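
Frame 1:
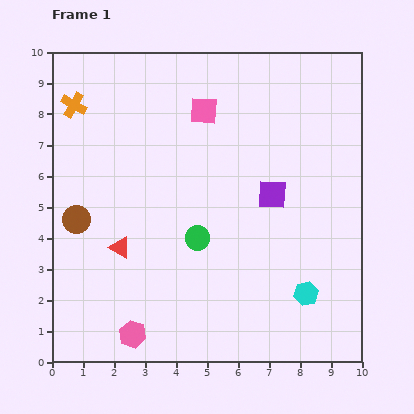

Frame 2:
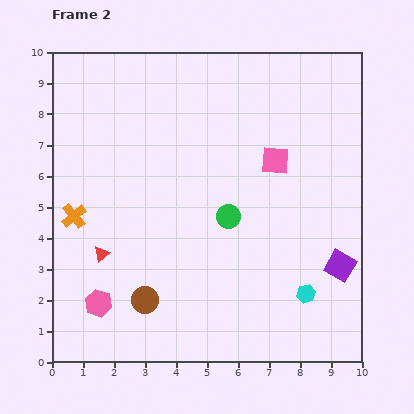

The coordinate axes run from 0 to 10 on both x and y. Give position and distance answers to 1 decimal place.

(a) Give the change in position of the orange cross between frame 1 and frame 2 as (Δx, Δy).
(0.0, -3.6)

The orange cross was at (0.7, 8.3) in frame 1 and (0.7, 4.7) in frame 2.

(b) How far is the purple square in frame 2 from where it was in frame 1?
3.2

The purple square moved from (7.1, 5.4) to (9.3, 3.1), a distance of √(2.2² + 2.3²) ≈ 3.2.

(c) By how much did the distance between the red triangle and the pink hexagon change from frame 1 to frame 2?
-1.2

Distance in frame 1: 2.8. Distance in frame 2: 1.6.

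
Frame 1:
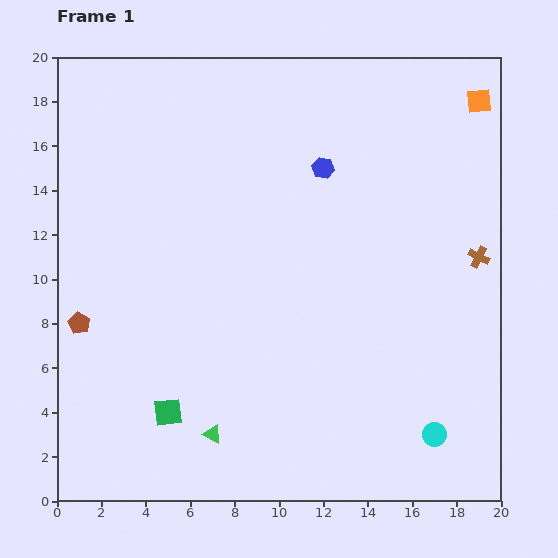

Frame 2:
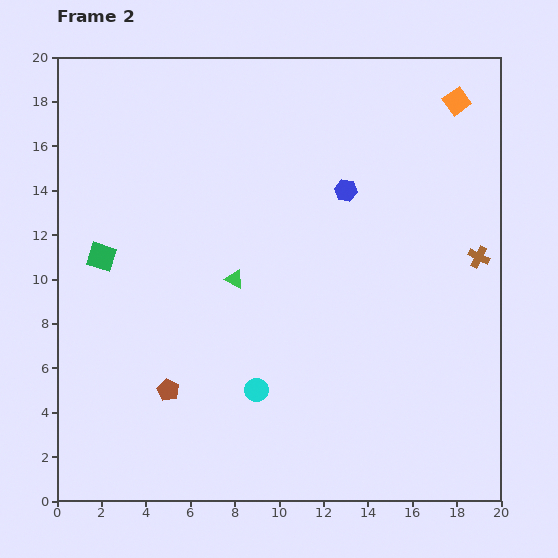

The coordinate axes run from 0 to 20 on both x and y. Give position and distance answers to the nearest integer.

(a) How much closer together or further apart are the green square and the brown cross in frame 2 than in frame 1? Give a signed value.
+1

Distance in frame 1: 16. Distance in frame 2: 17.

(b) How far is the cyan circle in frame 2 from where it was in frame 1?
8

The cyan circle moved from (17, 3) to (9, 5), a distance of √(8² + 2²) ≈ 8.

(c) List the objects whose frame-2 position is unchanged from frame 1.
the brown cross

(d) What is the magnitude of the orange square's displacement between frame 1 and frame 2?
1

The orange square moved from (19, 18) to (18, 18), a distance of √(1² + 0²) ≈ 1.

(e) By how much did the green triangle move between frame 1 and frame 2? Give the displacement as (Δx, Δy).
(1, 7)

The green triangle was at (7, 3) in frame 1 and (8, 10) in frame 2.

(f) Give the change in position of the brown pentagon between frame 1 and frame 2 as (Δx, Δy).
(4, -3)

The brown pentagon was at (1, 8) in frame 1 and (5, 5) in frame 2.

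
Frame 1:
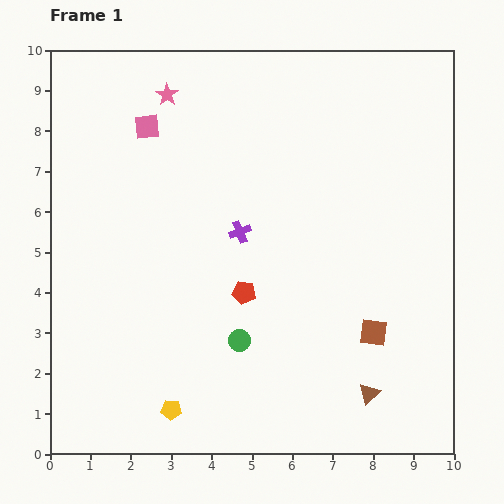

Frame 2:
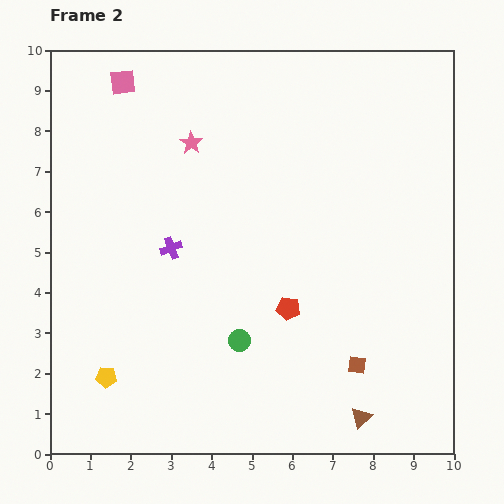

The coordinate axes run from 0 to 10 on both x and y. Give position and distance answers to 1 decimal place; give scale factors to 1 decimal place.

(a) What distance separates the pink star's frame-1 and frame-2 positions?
1.3

The pink star moved from (2.9, 8.9) to (3.5, 7.7), a distance of √(0.6² + 1.2²) ≈ 1.3.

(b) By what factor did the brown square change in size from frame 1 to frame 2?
0.7×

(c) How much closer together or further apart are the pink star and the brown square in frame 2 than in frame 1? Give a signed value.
-0.9

Distance in frame 1: 7.8. Distance in frame 2: 6.9.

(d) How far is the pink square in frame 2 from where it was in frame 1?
1.3

The pink square moved from (2.4, 8.1) to (1.8, 9.2), a distance of √(0.6² + 1.1²) ≈ 1.3.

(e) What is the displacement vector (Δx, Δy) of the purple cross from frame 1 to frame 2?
(-1.7, -0.4)

The purple cross was at (4.7, 5.5) in frame 1 and (3.0, 5.1) in frame 2.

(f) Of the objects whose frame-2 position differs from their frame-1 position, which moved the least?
the brown triangle

(moved 0.6)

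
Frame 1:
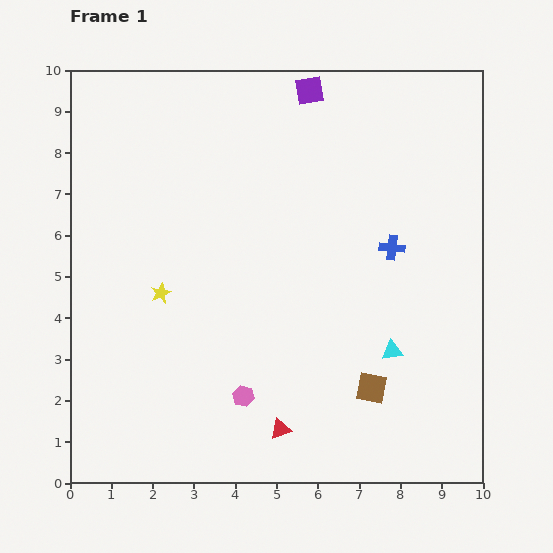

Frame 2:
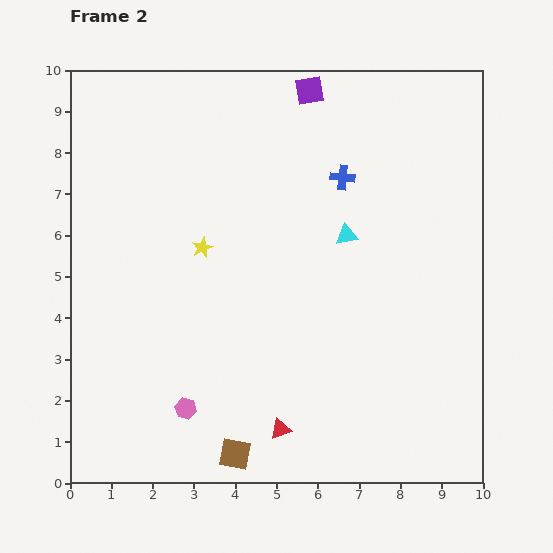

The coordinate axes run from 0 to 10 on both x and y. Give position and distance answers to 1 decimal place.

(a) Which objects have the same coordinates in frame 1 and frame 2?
the red triangle, the purple square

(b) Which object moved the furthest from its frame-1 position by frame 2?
the brown square

(moved 3.7; next 3.0)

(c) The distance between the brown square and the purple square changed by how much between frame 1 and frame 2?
+1.6

Distance in frame 1: 7.4. Distance in frame 2: 9.0.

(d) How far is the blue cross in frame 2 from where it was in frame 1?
2.1

The blue cross moved from (7.8, 5.7) to (6.6, 7.4), a distance of √(1.2² + 1.7²) ≈ 2.1.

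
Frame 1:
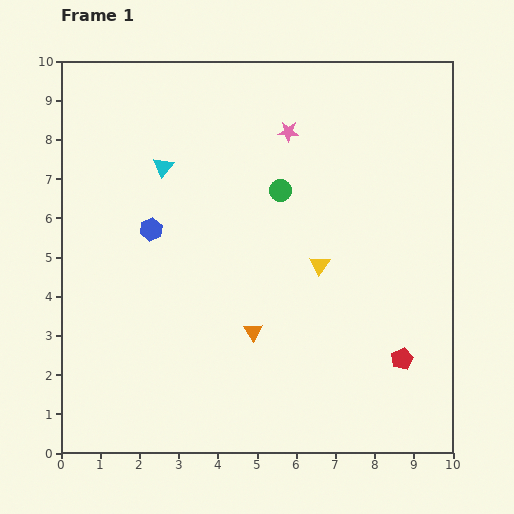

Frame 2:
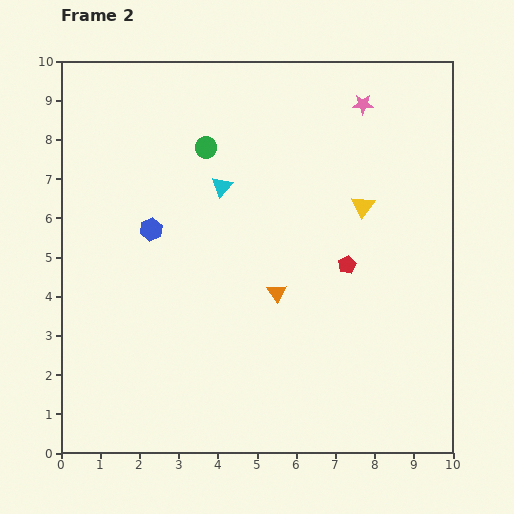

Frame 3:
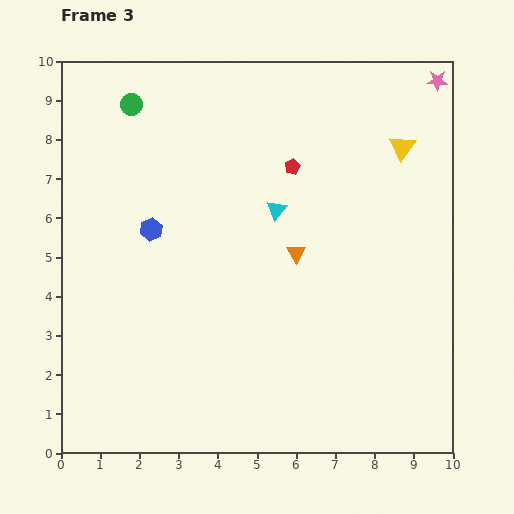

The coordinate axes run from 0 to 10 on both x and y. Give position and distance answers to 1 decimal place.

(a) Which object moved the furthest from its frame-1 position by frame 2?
the red pentagon

(moved 2.8; next 2.2)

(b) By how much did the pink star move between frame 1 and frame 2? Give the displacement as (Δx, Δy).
(1.9, 0.7)

The pink star was at (5.8, 8.2) in frame 1 and (7.7, 8.9) in frame 2.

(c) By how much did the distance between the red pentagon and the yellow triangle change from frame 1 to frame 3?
-0.4

Distance in frame 1: 3.2. Distance in frame 3: 2.8.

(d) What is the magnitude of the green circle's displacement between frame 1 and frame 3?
4.4

The green circle moved from (5.6, 6.7) to (1.8, 8.9), a distance of √(3.8² + 2.2²) ≈ 4.4.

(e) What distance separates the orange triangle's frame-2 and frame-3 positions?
1.1

The orange triangle moved from (5.5, 4.1) to (6.0, 5.1), a distance of √(0.5² + 1.0²) ≈ 1.1.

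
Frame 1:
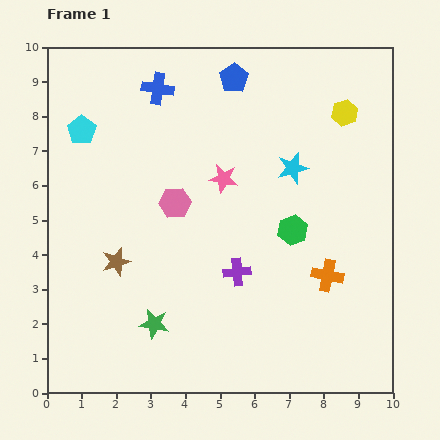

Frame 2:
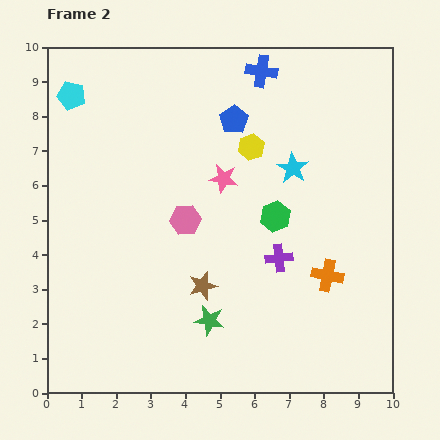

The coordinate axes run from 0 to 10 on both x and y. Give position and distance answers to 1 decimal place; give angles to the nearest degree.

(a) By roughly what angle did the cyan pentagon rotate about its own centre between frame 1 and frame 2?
23° counter-clockwise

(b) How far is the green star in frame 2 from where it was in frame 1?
1.6

The green star moved from (3.1, 2.0) to (4.7, 2.1), a distance of √(1.6² + 0.1²) ≈ 1.6.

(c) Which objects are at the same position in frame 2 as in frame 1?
the pink star, the orange cross, the cyan star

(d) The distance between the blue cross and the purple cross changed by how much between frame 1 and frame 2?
-0.4

Distance in frame 1: 5.8. Distance in frame 2: 5.4.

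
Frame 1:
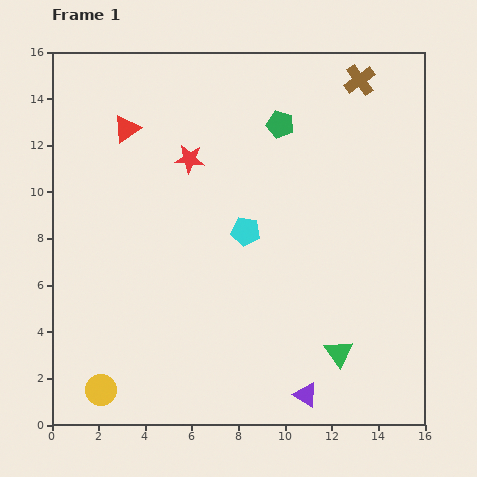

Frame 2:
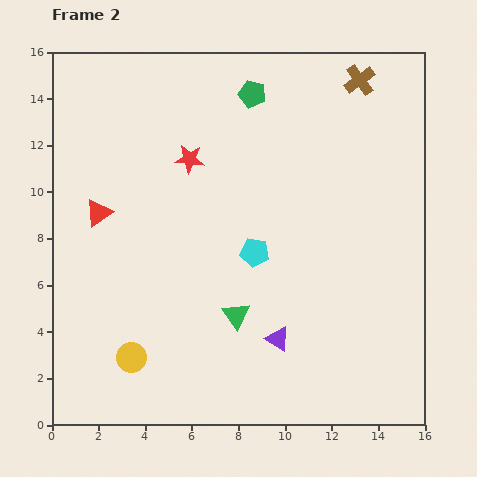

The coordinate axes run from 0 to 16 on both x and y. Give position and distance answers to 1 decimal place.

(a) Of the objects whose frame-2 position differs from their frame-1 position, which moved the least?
the cyan pentagon

(moved 1.0)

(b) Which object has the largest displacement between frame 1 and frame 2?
the green triangle

(moved 4.7; next 3.8)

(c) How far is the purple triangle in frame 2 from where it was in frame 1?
2.7

The purple triangle moved from (10.9, 1.3) to (9.7, 3.7), a distance of √(1.2² + 2.4²) ≈ 2.7.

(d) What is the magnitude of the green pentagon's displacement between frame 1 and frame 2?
1.8

The green pentagon moved from (9.8, 12.9) to (8.6, 14.2), a distance of √(1.2² + 1.3²) ≈ 1.8.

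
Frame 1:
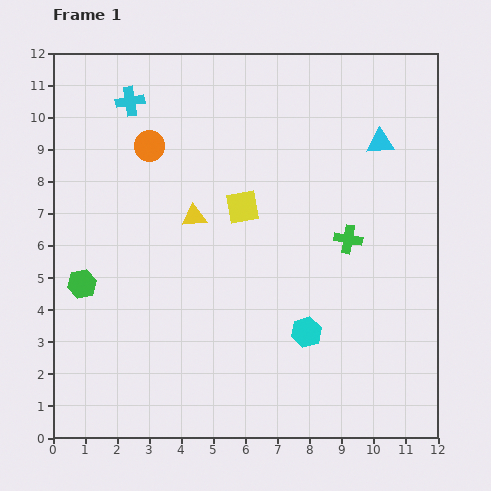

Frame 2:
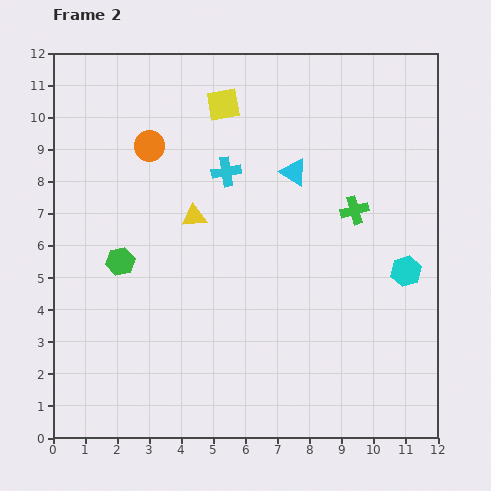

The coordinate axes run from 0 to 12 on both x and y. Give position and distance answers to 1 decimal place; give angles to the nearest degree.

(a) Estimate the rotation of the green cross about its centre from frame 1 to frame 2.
25° counter-clockwise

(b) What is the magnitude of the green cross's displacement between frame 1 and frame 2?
0.9

The green cross moved from (9.2, 6.2) to (9.4, 7.1), a distance of √(0.2² + 0.9²) ≈ 0.9.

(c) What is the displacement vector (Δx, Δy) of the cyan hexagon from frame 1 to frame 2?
(3.1, 1.9)

The cyan hexagon was at (7.9, 3.3) in frame 1 and (11.0, 5.2) in frame 2.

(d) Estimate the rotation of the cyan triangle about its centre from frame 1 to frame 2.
36° clockwise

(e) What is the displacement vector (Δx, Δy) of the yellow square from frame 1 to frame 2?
(-0.6, 3.2)

The yellow square was at (5.9, 7.2) in frame 1 and (5.3, 10.4) in frame 2.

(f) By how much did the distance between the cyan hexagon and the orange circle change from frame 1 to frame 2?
+1.3

Distance in frame 1: 7.6. Distance in frame 2: 8.9.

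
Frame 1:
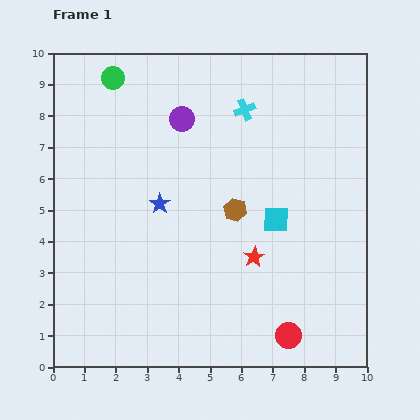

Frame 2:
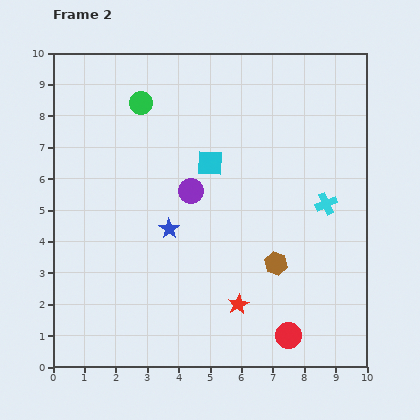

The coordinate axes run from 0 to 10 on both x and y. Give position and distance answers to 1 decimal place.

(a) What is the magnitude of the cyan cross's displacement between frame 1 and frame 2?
4.0

The cyan cross moved from (6.1, 8.2) to (8.7, 5.2), a distance of √(2.6² + 3.0²) ≈ 4.0.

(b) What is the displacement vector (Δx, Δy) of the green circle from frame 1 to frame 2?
(0.9, -0.8)

The green circle was at (1.9, 9.2) in frame 1 and (2.8, 8.4) in frame 2.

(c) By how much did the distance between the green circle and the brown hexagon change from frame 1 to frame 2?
+1.0

Distance in frame 1: 5.7. Distance in frame 2: 6.7.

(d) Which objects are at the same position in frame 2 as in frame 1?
the red circle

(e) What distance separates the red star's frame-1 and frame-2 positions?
1.6

The red star moved from (6.4, 3.5) to (5.9, 2.0), a distance of √(0.5² + 1.5²) ≈ 1.6.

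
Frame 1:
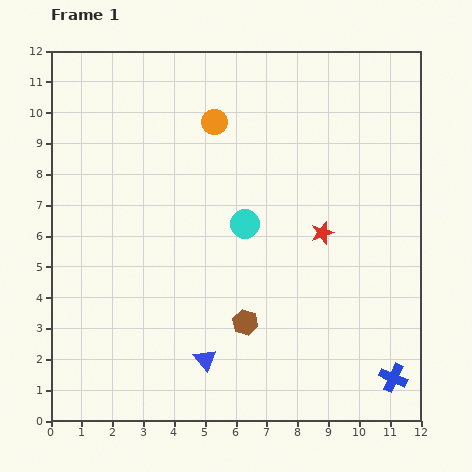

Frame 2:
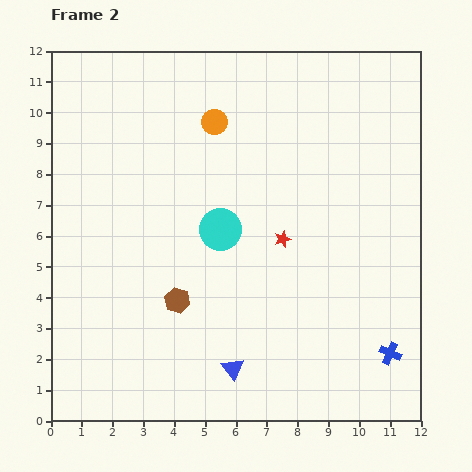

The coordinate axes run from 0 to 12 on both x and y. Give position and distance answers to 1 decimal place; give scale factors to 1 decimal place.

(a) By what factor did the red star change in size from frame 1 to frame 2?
0.7×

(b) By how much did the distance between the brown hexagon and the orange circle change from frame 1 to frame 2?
-0.7

Distance in frame 1: 6.6. Distance in frame 2: 5.9.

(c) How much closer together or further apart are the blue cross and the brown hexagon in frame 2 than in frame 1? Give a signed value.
+2.0

Distance in frame 1: 5.1. Distance in frame 2: 7.1.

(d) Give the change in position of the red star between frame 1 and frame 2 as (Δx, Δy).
(-1.3, -0.2)

The red star was at (8.8, 6.1) in frame 1 and (7.5, 5.9) in frame 2.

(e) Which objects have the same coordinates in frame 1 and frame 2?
the orange circle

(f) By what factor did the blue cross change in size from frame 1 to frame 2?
0.8×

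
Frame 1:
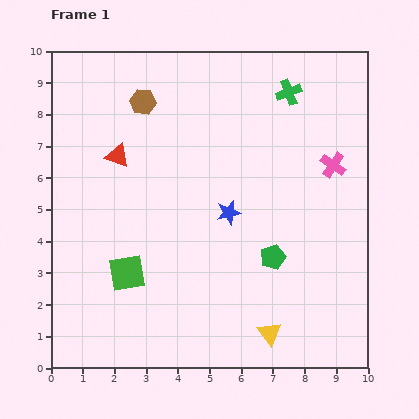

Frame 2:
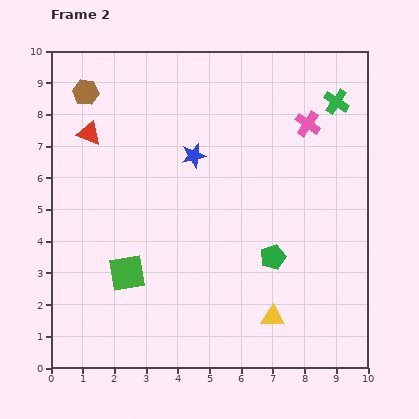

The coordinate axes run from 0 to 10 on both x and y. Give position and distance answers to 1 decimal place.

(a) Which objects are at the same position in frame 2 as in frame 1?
the green pentagon, the green square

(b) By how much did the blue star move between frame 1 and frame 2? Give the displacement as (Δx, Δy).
(-1.1, 1.8)

The blue star was at (5.6, 4.9) in frame 1 and (4.5, 6.7) in frame 2.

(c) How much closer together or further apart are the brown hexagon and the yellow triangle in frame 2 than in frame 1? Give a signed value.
+0.9

Distance in frame 1: 8.3. Distance in frame 2: 9.2.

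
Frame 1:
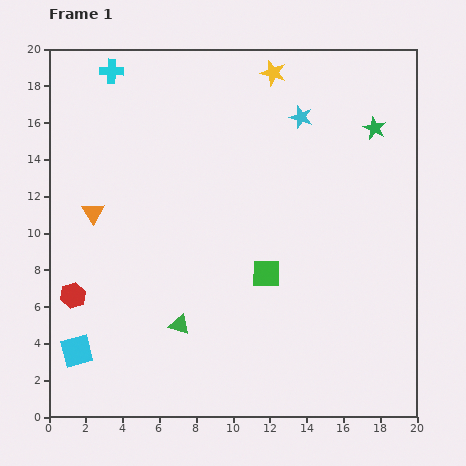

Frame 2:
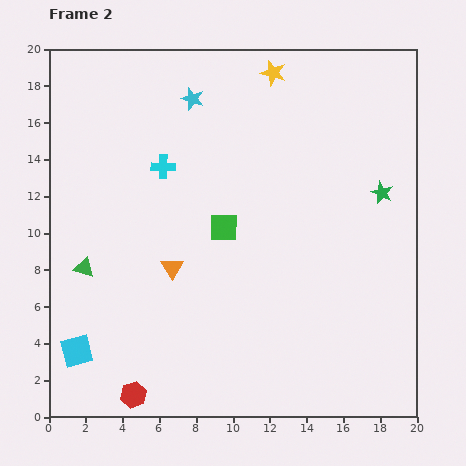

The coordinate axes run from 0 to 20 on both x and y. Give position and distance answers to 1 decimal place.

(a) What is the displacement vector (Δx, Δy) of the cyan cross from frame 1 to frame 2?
(2.8, -5.2)

The cyan cross was at (3.4, 18.8) in frame 1 and (6.2, 13.6) in frame 2.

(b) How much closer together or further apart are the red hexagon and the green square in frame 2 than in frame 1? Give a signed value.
-0.3

Distance in frame 1: 10.6. Distance in frame 2: 10.3.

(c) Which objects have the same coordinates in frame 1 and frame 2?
the yellow star, the cyan square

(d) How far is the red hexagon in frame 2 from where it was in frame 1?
6.3

The red hexagon moved from (1.3, 6.6) to (4.6, 1.2), a distance of √(3.3² + 5.4²) ≈ 6.3.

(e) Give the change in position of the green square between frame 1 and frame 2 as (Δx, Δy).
(-2.3, 2.5)

The green square was at (11.8, 7.8) in frame 1 and (9.5, 10.3) in frame 2.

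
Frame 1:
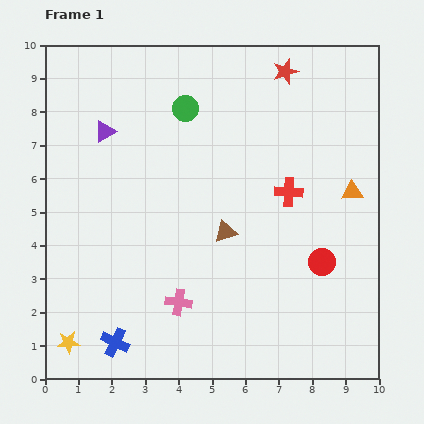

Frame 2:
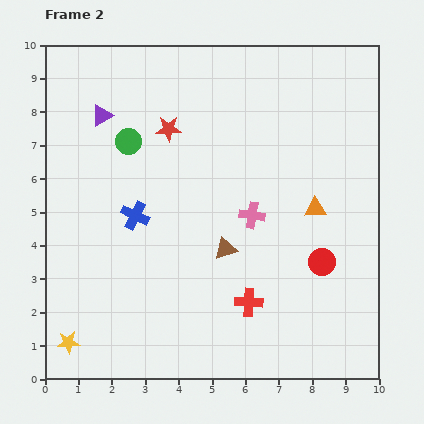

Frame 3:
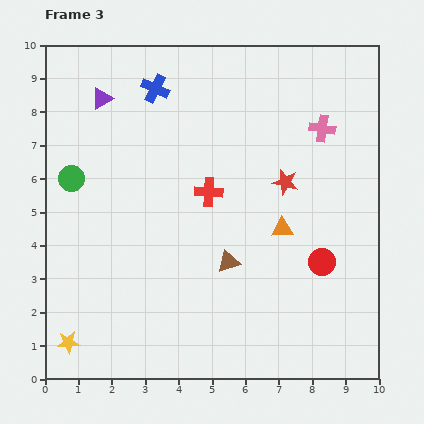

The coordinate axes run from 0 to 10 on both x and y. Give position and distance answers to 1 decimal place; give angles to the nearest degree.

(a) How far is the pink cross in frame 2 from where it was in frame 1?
3.4

The pink cross moved from (4.0, 2.3) to (6.2, 4.9), a distance of √(2.2² + 2.6²) ≈ 3.4.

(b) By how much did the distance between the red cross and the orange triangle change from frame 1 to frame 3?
+0.6

Distance in frame 1: 1.9. Distance in frame 3: 2.5.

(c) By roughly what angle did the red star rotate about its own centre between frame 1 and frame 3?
30° clockwise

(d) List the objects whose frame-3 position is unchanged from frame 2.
the red circle, the yellow star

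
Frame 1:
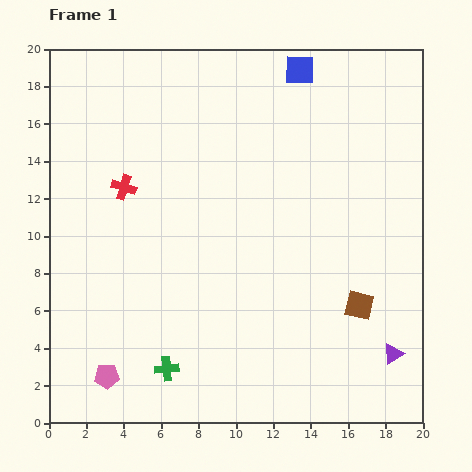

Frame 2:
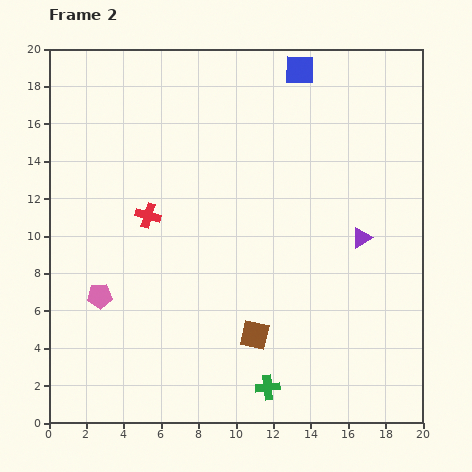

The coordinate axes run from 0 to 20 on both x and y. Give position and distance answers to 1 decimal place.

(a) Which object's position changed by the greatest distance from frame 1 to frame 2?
the purple triangle

(moved 6.4; next 5.8)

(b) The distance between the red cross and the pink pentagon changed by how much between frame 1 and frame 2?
-5.1

Distance in frame 1: 10.1. Distance in frame 2: 5.0.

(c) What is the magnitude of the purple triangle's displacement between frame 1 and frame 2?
6.4

The purple triangle moved from (18.4, 3.7) to (16.7, 9.9), a distance of √(1.7² + 6.2²) ≈ 6.4.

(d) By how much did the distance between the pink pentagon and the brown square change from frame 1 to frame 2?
-5.4

Distance in frame 1: 14.0. Distance in frame 2: 8.6.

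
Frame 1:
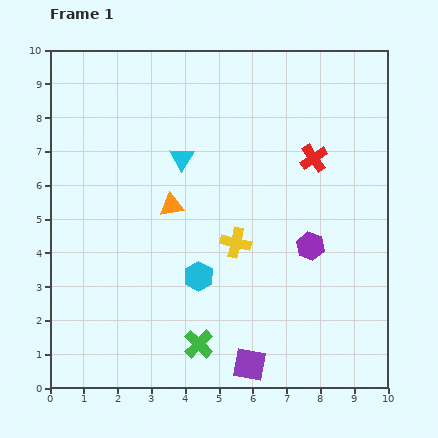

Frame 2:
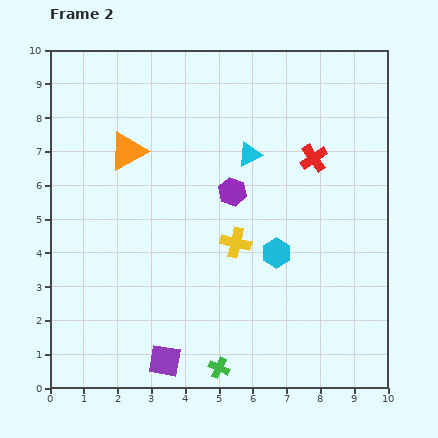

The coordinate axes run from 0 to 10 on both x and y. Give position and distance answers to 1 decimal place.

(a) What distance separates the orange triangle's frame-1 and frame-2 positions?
2.1

The orange triangle moved from (3.6, 5.4) to (2.3, 7.0), a distance of √(1.3² + 1.6²) ≈ 2.1.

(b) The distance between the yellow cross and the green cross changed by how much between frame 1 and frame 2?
+0.5

Distance in frame 1: 3.2. Distance in frame 2: 3.7.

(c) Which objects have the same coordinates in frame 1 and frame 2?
the yellow cross, the red cross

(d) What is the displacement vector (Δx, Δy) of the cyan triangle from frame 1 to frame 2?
(2.0, 0.1)

The cyan triangle was at (3.9, 6.8) in frame 1 and (5.9, 6.9) in frame 2.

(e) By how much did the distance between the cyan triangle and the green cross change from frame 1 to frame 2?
+0.9

Distance in frame 1: 5.5. Distance in frame 2: 6.4.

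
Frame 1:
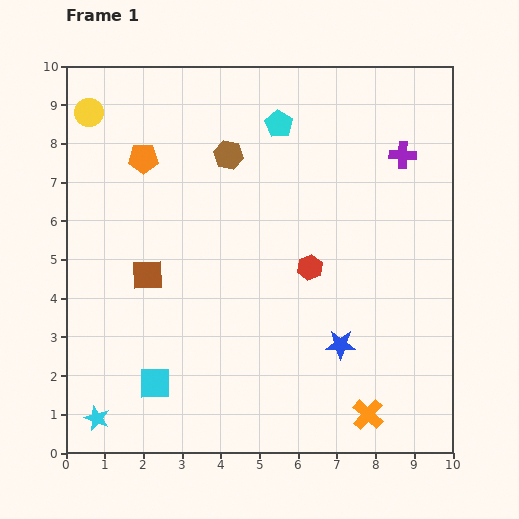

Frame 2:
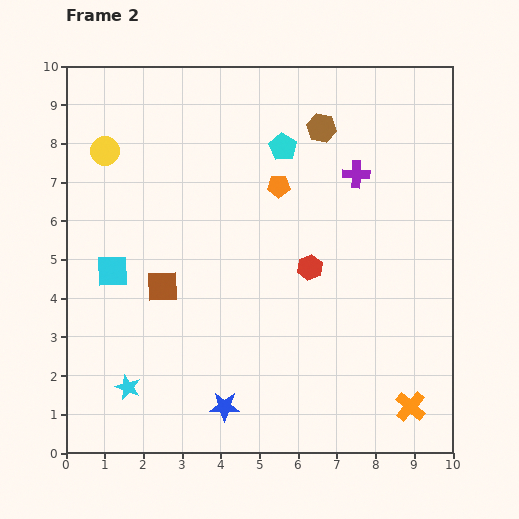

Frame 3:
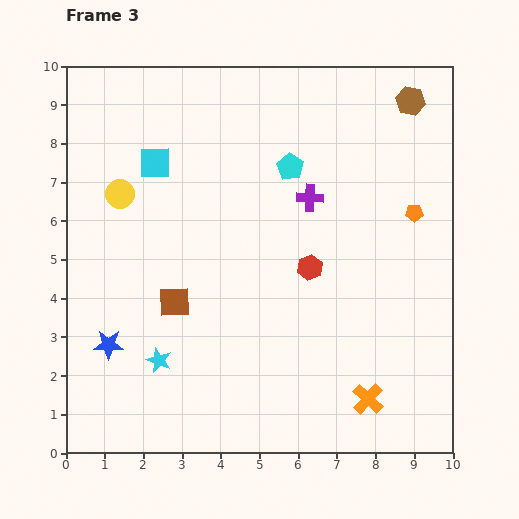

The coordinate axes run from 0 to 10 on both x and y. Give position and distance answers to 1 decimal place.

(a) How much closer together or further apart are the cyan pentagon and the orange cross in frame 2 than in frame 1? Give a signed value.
-0.3

Distance in frame 1: 7.8. Distance in frame 2: 7.5.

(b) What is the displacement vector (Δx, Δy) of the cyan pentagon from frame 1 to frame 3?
(0.3, -1.1)

The cyan pentagon was at (5.5, 8.5) in frame 1 and (5.8, 7.4) in frame 3.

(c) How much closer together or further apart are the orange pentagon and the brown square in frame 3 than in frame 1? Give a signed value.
+3.6

Distance in frame 1: 3.0. Distance in frame 3: 6.6.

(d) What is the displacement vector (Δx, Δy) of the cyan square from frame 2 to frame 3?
(1.1, 2.8)

The cyan square was at (1.2, 4.7) in frame 2 and (2.3, 7.5) in frame 3.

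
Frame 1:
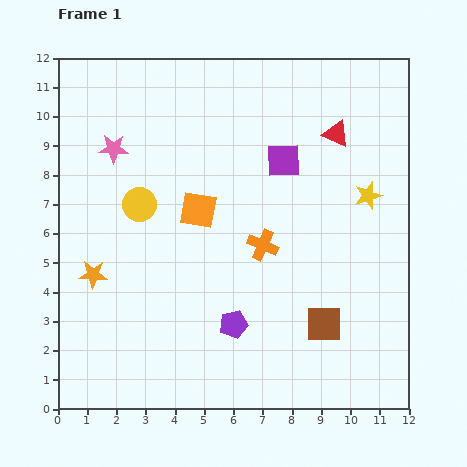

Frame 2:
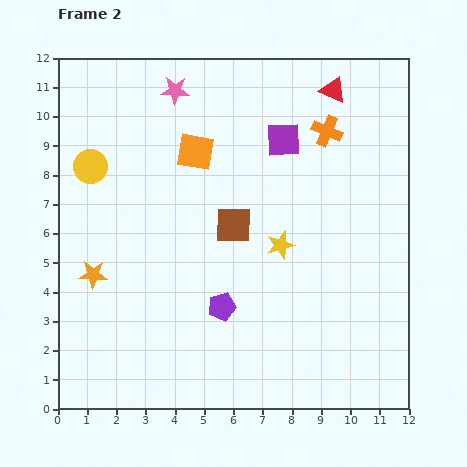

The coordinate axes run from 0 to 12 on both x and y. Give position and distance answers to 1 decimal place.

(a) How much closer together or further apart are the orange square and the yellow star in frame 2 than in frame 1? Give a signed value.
-1.5

Distance in frame 1: 5.8. Distance in frame 2: 4.3.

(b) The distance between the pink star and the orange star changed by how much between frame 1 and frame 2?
+2.5

Distance in frame 1: 4.4. Distance in frame 2: 6.9.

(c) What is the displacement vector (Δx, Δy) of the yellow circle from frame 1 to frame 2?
(-1.7, 1.3)

The yellow circle was at (2.8, 7.0) in frame 1 and (1.1, 8.3) in frame 2.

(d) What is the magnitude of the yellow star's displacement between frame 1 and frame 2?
3.4

The yellow star moved from (10.6, 7.3) to (7.6, 5.6), a distance of √(3.0² + 1.7²) ≈ 3.4.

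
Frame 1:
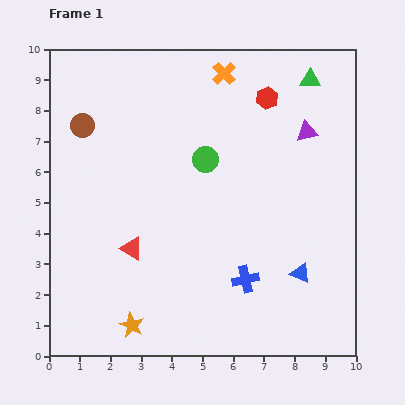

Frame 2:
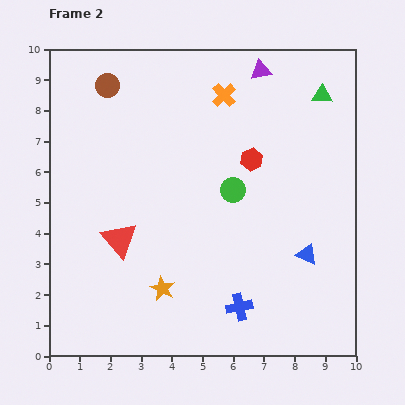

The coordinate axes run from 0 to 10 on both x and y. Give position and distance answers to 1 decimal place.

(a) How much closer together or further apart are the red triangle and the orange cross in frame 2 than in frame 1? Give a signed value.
-0.6

Distance in frame 1: 6.4. Distance in frame 2: 5.8.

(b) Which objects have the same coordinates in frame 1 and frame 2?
none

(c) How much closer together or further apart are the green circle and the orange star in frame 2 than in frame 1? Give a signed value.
-2.0

Distance in frame 1: 5.9. Distance in frame 2: 3.9.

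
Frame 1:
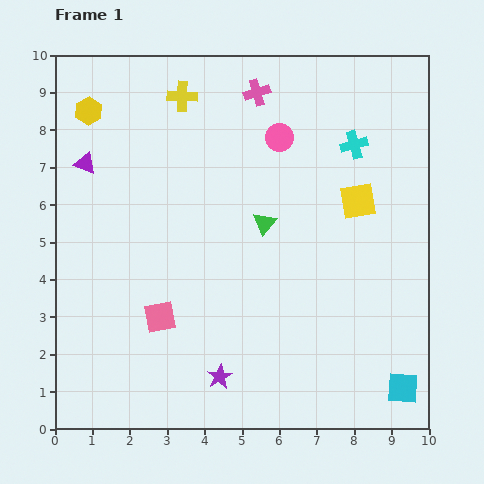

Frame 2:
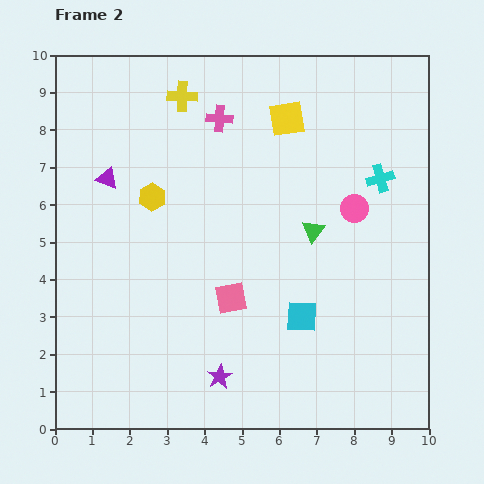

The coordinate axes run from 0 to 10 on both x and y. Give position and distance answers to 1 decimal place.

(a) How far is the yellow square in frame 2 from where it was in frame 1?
2.9

The yellow square moved from (8.1, 6.1) to (6.2, 8.3), a distance of √(1.9² + 2.2²) ≈ 2.9.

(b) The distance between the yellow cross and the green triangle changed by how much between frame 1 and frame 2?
+1.0

Distance in frame 1: 4.0. Distance in frame 2: 5.0.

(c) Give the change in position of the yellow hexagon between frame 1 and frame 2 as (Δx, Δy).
(1.7, -2.3)

The yellow hexagon was at (0.9, 8.5) in frame 1 and (2.6, 6.2) in frame 2.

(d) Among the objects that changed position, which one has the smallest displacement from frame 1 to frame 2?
the purple triangle

(moved 0.7)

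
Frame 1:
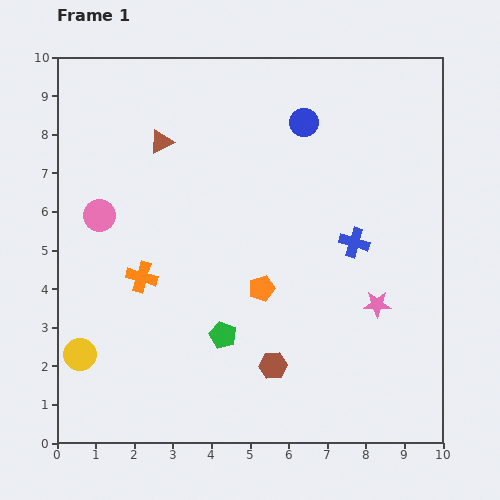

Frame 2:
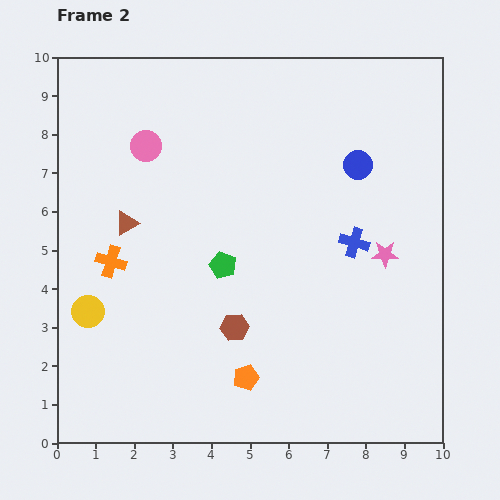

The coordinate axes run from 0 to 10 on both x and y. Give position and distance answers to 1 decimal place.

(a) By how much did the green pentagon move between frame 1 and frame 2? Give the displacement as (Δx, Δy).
(0.0, 1.8)

The green pentagon was at (4.3, 2.8) in frame 1 and (4.3, 4.6) in frame 2.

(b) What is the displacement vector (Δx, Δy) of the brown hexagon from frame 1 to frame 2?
(-1.0, 1.0)

The brown hexagon was at (5.6, 2.0) in frame 1 and (4.6, 3.0) in frame 2.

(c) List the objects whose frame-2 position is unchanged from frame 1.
the blue cross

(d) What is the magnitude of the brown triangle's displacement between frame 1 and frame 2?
2.3

The brown triangle moved from (2.7, 7.8) to (1.8, 5.7), a distance of √(0.9² + 2.1²) ≈ 2.3.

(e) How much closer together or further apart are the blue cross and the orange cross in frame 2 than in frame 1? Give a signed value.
+0.7

Distance in frame 1: 5.6. Distance in frame 2: 6.3.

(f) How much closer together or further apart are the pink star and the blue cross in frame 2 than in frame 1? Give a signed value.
-0.8

Distance in frame 1: 1.7. Distance in frame 2: 0.9.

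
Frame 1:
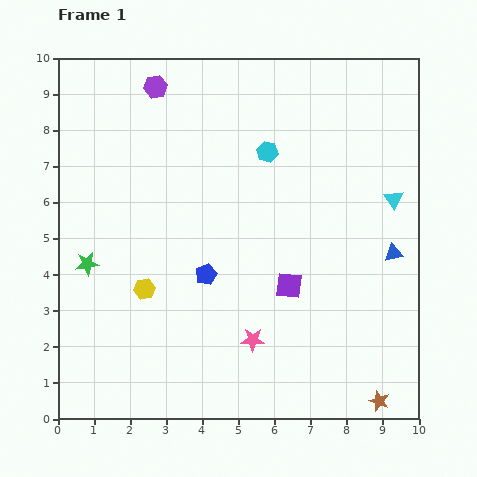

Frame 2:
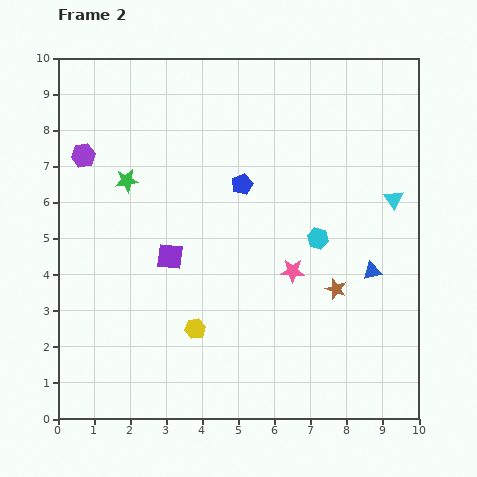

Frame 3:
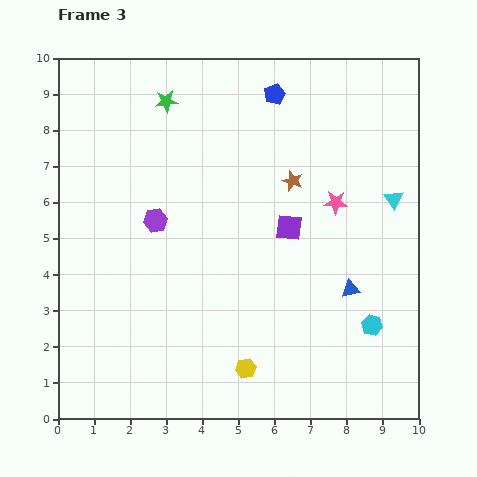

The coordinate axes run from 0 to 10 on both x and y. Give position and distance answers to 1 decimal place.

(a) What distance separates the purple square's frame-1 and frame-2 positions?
3.4

The purple square moved from (6.4, 3.7) to (3.1, 4.5), a distance of √(3.3² + 0.8²) ≈ 3.4.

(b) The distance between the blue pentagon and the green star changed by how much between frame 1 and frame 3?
-0.3

Distance in frame 1: 3.3. Distance in frame 3: 3.0.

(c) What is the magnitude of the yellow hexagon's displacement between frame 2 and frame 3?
1.8

The yellow hexagon moved from (3.8, 2.5) to (5.2, 1.4), a distance of √(1.4² + 1.1²) ≈ 1.8.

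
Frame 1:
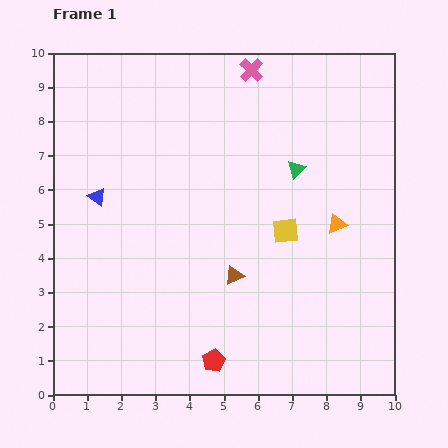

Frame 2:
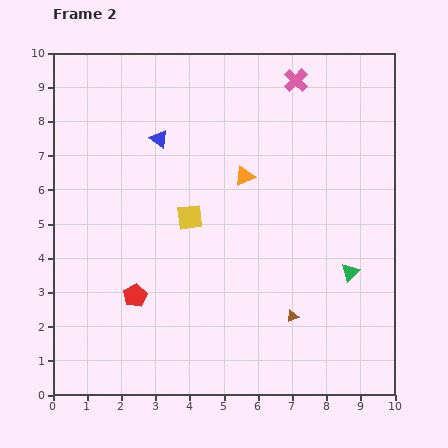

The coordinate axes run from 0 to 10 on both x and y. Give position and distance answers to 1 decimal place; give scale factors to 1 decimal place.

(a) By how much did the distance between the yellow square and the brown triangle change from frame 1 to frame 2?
+2.2

Distance in frame 1: 2.0. Distance in frame 2: 4.2.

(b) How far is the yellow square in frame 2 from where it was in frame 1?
2.8

The yellow square moved from (6.8, 4.8) to (4.0, 5.2), a distance of √(2.8² + 0.4²) ≈ 2.8.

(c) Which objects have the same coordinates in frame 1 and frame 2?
none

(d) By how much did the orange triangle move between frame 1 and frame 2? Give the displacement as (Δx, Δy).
(-2.7, 1.4)

The orange triangle was at (8.3, 5.0) in frame 1 and (5.6, 6.4) in frame 2.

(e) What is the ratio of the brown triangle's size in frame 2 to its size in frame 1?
0.6×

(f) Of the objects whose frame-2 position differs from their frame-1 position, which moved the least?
the pink cross

(moved 1.3)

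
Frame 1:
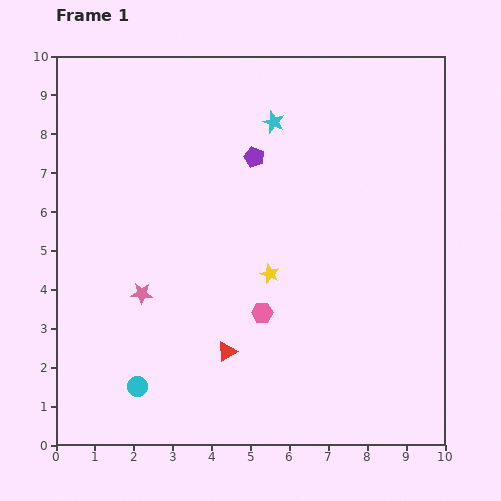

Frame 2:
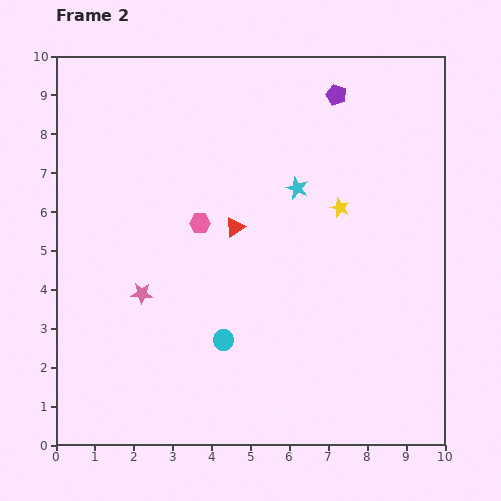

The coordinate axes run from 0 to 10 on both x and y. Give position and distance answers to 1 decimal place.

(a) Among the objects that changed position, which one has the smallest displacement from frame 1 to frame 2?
the cyan star

(moved 1.8)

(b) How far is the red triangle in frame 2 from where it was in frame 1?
3.2

The red triangle moved from (4.4, 2.4) to (4.6, 5.6), a distance of √(0.2² + 3.2²) ≈ 3.2.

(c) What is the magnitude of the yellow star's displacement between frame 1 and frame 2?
2.5

The yellow star moved from (5.5, 4.4) to (7.3, 6.1), a distance of √(1.8² + 1.7²) ≈ 2.5.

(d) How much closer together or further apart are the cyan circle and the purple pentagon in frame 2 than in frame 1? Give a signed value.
+0.3

Distance in frame 1: 6.6. Distance in frame 2: 6.9.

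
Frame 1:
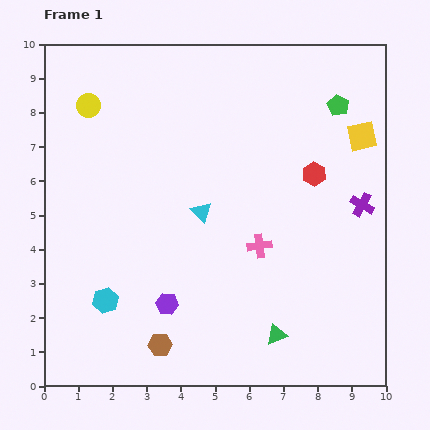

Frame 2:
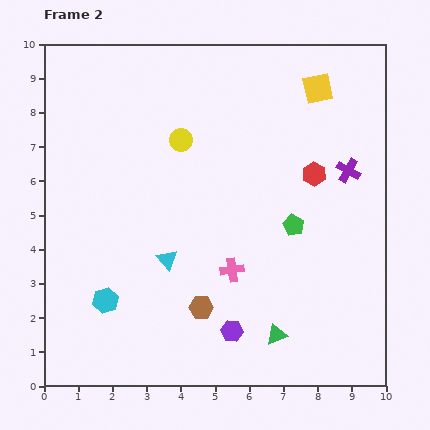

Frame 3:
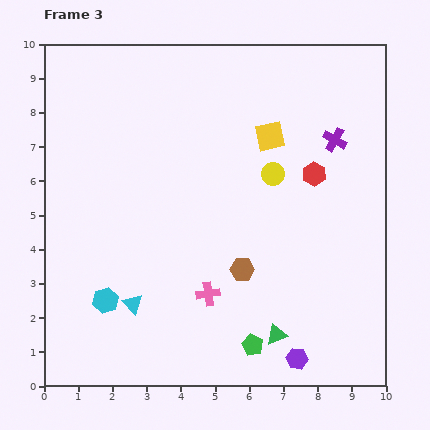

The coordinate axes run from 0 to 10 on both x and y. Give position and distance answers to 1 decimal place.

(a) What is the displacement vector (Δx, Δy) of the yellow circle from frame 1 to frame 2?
(2.7, -1.0)

The yellow circle was at (1.3, 8.2) in frame 1 and (4.0, 7.2) in frame 2.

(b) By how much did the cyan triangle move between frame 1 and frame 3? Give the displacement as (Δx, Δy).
(-2.0, -2.7)

The cyan triangle was at (4.6, 5.1) in frame 1 and (2.6, 2.4) in frame 3.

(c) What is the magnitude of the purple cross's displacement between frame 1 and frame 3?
2.1

The purple cross moved from (9.3, 5.3) to (8.5, 7.2), a distance of √(0.8² + 1.9²) ≈ 2.1.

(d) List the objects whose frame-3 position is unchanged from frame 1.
the green triangle, the cyan hexagon, the red hexagon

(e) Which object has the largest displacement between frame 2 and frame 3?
the green pentagon

(moved 3.7; next 2.9)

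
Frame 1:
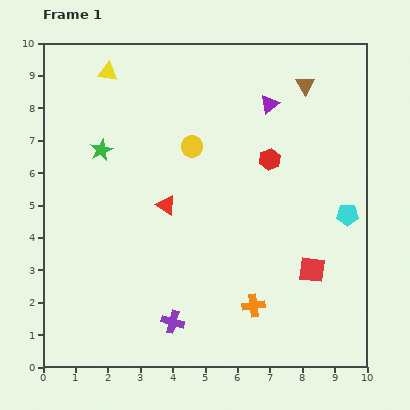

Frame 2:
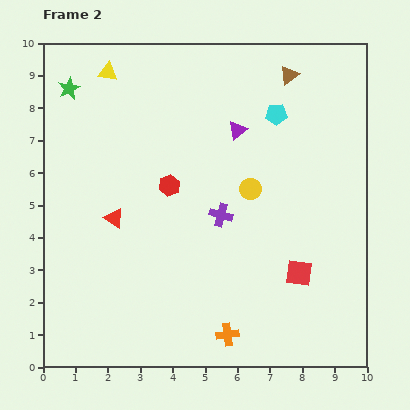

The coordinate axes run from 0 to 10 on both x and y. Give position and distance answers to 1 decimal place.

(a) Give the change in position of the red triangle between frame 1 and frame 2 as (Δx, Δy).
(-1.6, -0.4)

The red triangle was at (3.8, 5.0) in frame 1 and (2.2, 4.6) in frame 2.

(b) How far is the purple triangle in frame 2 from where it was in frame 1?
1.3

The purple triangle moved from (7.0, 8.1) to (6.0, 7.3), a distance of √(1.0² + 0.8²) ≈ 1.3.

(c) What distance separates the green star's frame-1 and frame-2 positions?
2.1

The green star moved from (1.8, 6.7) to (0.8, 8.6), a distance of √(1.0² + 1.9²) ≈ 2.1.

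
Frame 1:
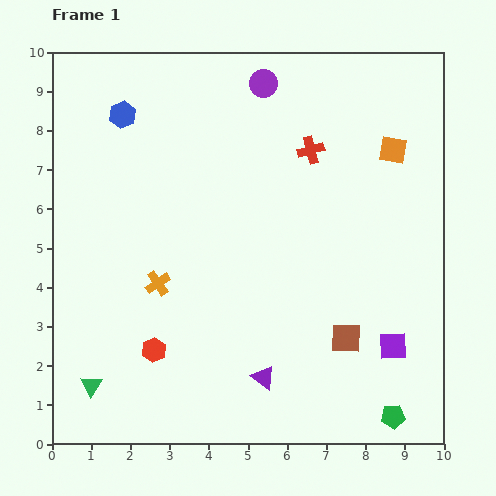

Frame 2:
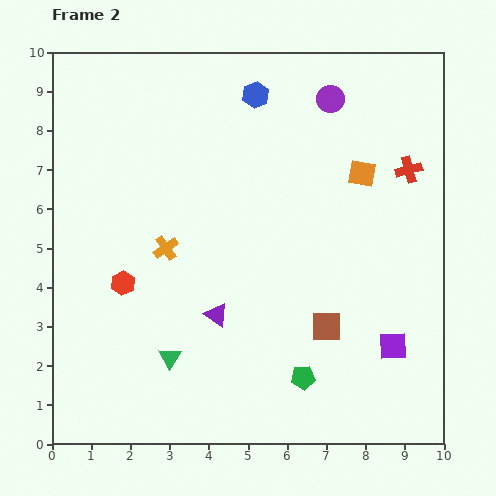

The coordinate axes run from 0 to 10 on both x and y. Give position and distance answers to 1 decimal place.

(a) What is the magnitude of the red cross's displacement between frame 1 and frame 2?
2.5

The red cross moved from (6.6, 7.5) to (9.1, 7.0), a distance of √(2.5² + 0.5²) ≈ 2.5.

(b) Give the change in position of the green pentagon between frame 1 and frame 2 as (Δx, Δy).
(-2.3, 1.0)

The green pentagon was at (8.7, 0.7) in frame 1 and (6.4, 1.7) in frame 2.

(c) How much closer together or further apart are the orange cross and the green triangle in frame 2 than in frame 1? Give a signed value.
-0.3

Distance in frame 1: 3.1. Distance in frame 2: 2.8.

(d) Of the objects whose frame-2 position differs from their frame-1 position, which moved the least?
the brown square

(moved 0.6)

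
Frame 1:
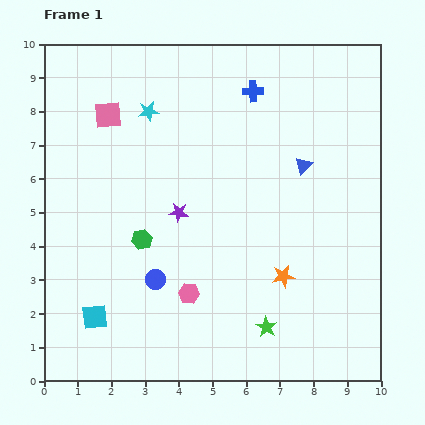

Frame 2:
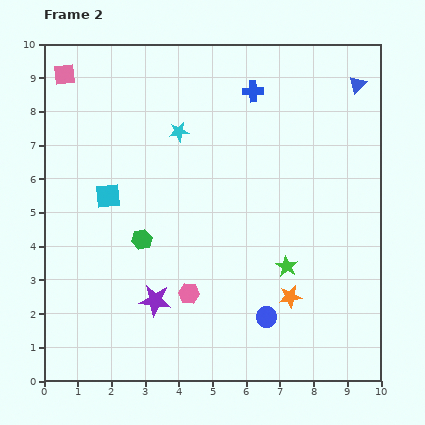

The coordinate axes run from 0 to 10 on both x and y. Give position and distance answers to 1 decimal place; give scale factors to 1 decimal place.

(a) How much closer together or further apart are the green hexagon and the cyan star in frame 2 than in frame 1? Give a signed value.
-0.4

Distance in frame 1: 3.8. Distance in frame 2: 3.4.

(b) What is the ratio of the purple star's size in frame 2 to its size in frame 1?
1.7×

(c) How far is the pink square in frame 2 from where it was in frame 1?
1.8

The pink square moved from (1.9, 7.9) to (0.6, 9.1), a distance of √(1.3² + 1.2²) ≈ 1.8.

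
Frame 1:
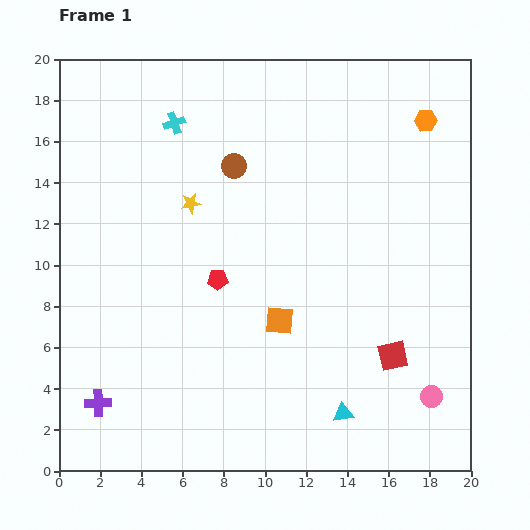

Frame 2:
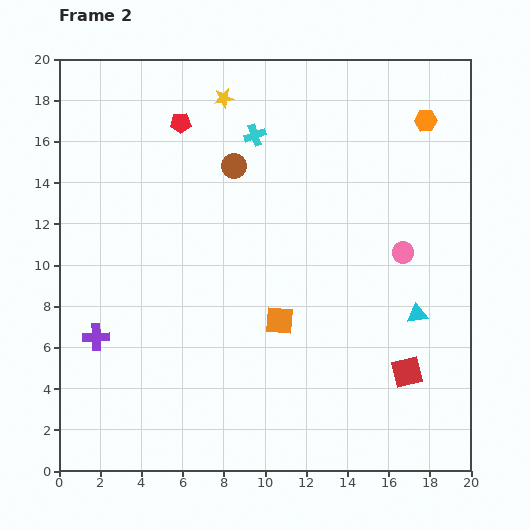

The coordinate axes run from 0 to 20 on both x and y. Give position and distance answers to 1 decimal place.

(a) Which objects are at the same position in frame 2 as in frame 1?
the brown circle, the orange hexagon, the orange square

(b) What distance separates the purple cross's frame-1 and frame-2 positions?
3.2

The purple cross moved from (1.9, 3.3) to (1.8, 6.5), a distance of √(0.1² + 3.2²) ≈ 3.2.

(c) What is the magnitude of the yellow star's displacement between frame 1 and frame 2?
5.3

The yellow star moved from (6.4, 13.0) to (8.0, 18.1), a distance of √(1.6² + 5.1²) ≈ 5.3.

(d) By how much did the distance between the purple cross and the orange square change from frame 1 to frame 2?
-0.8

Distance in frame 1: 9.7. Distance in frame 2: 8.9.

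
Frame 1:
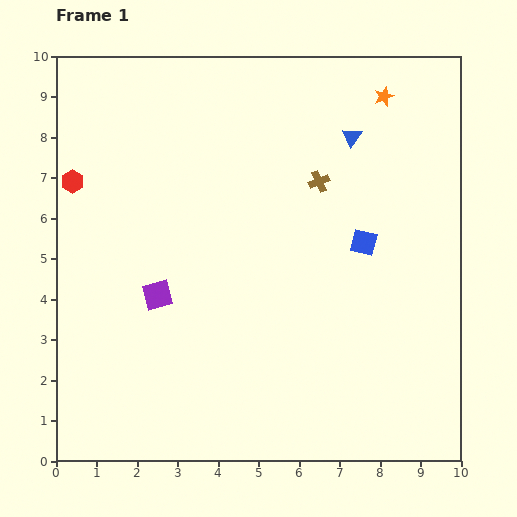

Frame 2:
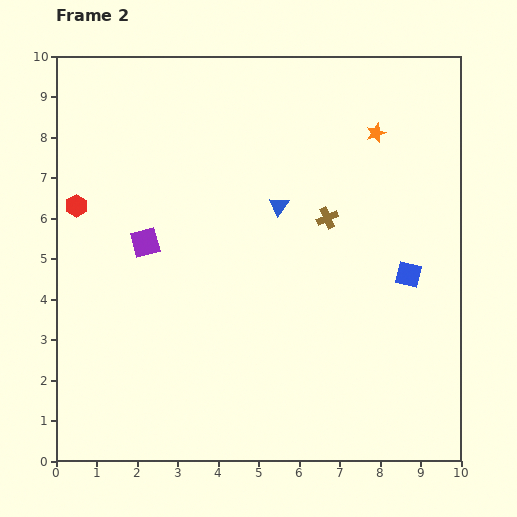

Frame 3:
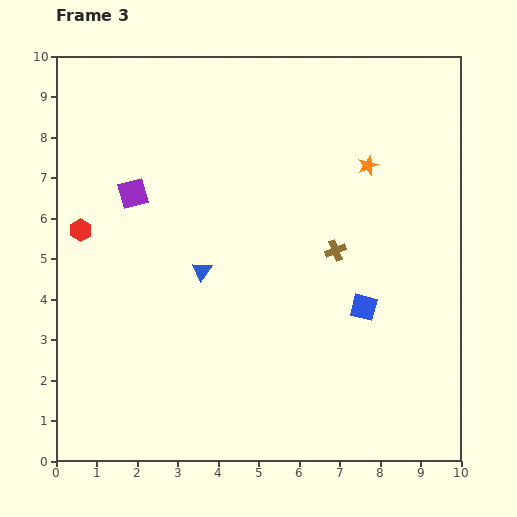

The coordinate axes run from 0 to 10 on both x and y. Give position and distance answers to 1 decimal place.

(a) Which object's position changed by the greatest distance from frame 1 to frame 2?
the blue triangle

(moved 2.5; next 1.4)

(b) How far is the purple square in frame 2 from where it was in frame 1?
1.3

The purple square moved from (2.5, 4.1) to (2.2, 5.4), a distance of √(0.3² + 1.3²) ≈ 1.3.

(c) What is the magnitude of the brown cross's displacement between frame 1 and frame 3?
1.7

The brown cross moved from (6.5, 6.9) to (6.9, 5.2), a distance of √(0.4² + 1.7²) ≈ 1.7.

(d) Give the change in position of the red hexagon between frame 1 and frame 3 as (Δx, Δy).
(0.2, -1.2)

The red hexagon was at (0.4, 6.9) in frame 1 and (0.6, 5.7) in frame 3.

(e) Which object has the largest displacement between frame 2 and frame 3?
the blue triangle

(moved 2.5; next 1.4)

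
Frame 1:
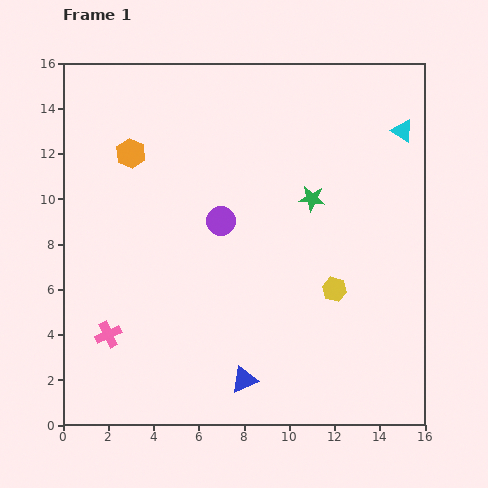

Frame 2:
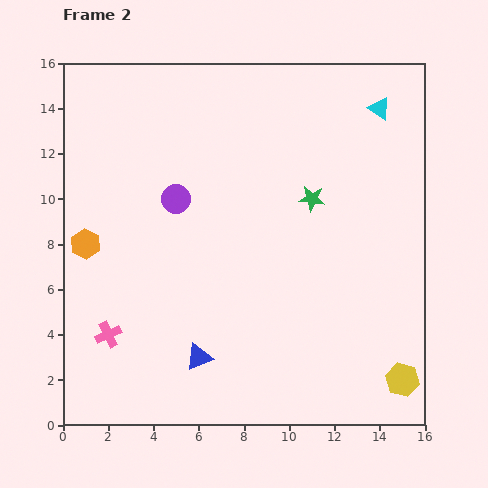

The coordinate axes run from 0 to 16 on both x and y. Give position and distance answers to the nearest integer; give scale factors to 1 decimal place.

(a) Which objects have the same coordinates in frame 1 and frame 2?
the pink cross, the green star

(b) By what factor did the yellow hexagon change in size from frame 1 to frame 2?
1.4×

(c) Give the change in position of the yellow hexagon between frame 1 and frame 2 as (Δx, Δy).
(3, -4)

The yellow hexagon was at (12, 6) in frame 1 and (15, 2) in frame 2.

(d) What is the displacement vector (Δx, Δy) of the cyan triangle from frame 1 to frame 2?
(-1, 1)

The cyan triangle was at (15, 13) in frame 1 and (14, 14) in frame 2.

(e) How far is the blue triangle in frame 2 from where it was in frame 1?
2

The blue triangle moved from (8, 2) to (6, 3), a distance of √(2² + 1²) ≈ 2.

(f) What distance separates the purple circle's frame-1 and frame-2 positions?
2

The purple circle moved from (7, 9) to (5, 10), a distance of √(2² + 1²) ≈ 2.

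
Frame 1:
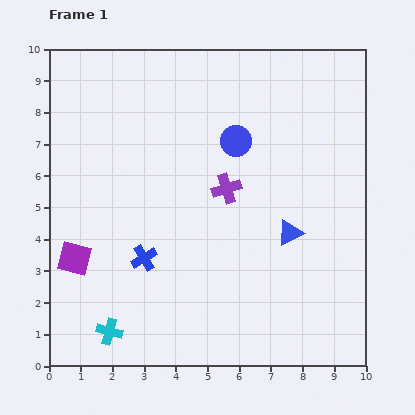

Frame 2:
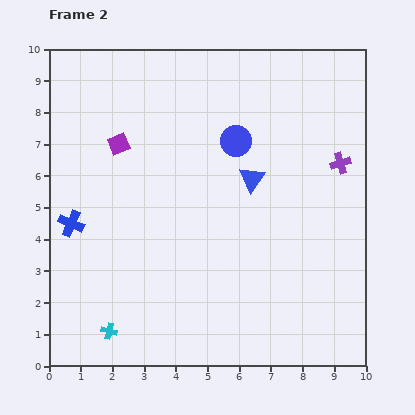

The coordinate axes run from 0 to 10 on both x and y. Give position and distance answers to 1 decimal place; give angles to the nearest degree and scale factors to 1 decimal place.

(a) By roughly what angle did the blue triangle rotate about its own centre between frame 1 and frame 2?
26° counter-clockwise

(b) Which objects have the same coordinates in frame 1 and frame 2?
the cyan cross, the blue circle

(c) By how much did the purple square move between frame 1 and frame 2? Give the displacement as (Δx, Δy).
(1.4, 3.6)

The purple square was at (0.8, 3.4) in frame 1 and (2.2, 7.0) in frame 2.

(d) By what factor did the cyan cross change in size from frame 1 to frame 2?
0.6×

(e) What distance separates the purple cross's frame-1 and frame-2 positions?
3.7

The purple cross moved from (5.6, 5.6) to (9.2, 6.4), a distance of √(3.6² + 0.8²) ≈ 3.7.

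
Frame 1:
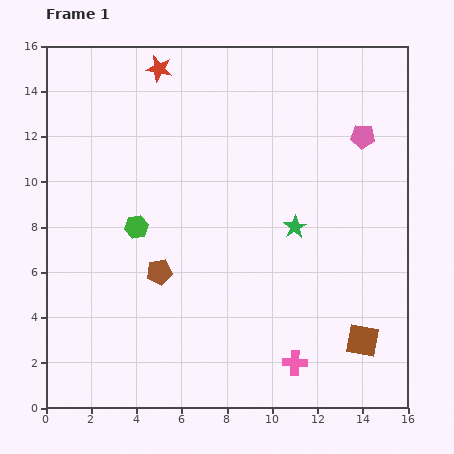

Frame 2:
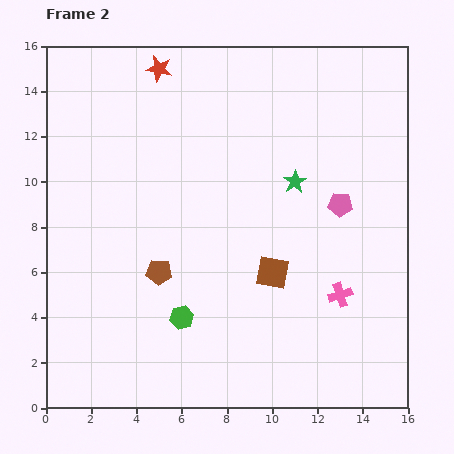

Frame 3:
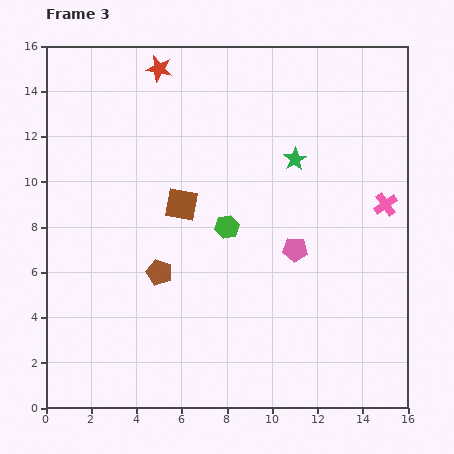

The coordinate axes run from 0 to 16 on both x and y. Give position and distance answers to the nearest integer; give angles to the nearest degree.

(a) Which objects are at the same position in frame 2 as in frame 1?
the brown pentagon, the red star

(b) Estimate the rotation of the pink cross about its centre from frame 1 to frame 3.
39° counter-clockwise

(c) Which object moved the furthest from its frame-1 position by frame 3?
the brown square

(moved 10; next 8)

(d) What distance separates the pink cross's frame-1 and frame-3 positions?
8

The pink cross moved from (11, 2) to (15, 9), a distance of √(4² + 7²) ≈ 8.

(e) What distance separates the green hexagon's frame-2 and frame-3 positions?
4

The green hexagon moved from (6, 4) to (8, 8), a distance of √(2² + 4²) ≈ 4.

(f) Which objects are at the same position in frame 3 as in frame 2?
the brown pentagon, the red star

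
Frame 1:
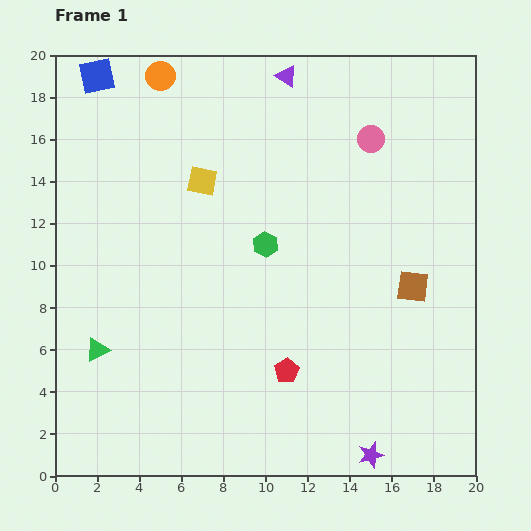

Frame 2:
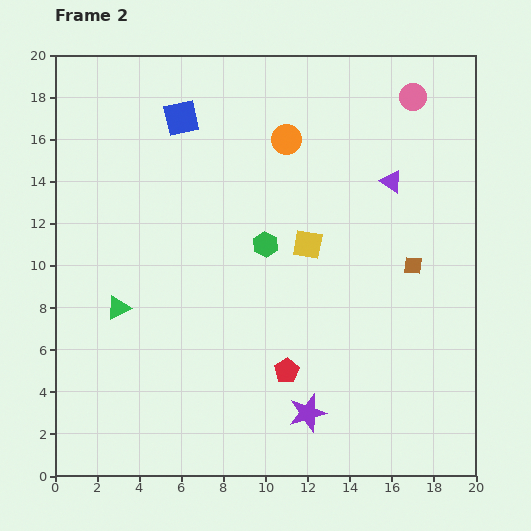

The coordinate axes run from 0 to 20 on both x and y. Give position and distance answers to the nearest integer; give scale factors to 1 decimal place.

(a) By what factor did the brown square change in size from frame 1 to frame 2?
0.6×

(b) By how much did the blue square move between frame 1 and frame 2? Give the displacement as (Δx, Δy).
(4, -2)

The blue square was at (2, 19) in frame 1 and (6, 17) in frame 2.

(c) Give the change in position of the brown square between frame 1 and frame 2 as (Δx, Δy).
(0, 1)

The brown square was at (17, 9) in frame 1 and (17, 10) in frame 2.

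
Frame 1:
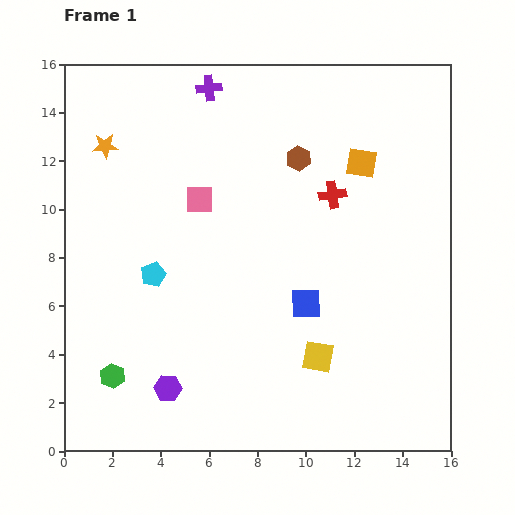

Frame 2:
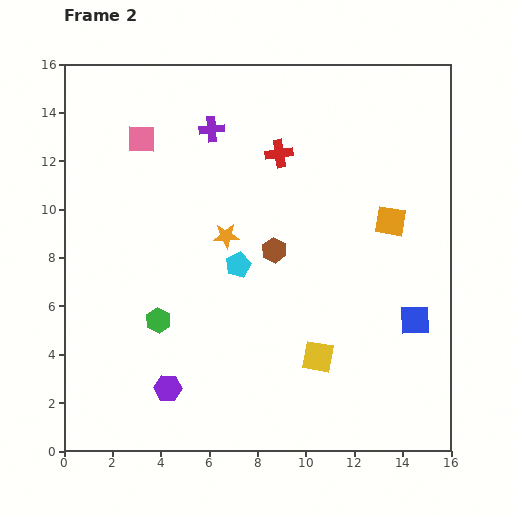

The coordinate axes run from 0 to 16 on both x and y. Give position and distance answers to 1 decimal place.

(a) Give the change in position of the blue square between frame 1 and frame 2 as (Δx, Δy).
(4.5, -0.7)

The blue square was at (10.0, 6.1) in frame 1 and (14.5, 5.4) in frame 2.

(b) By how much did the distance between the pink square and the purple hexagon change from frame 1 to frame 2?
+2.5

Distance in frame 1: 7.9. Distance in frame 2: 10.4.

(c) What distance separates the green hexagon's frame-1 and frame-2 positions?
3.0

The green hexagon moved from (2.0, 3.1) to (3.9, 5.4), a distance of √(1.9² + 2.3²) ≈ 3.0.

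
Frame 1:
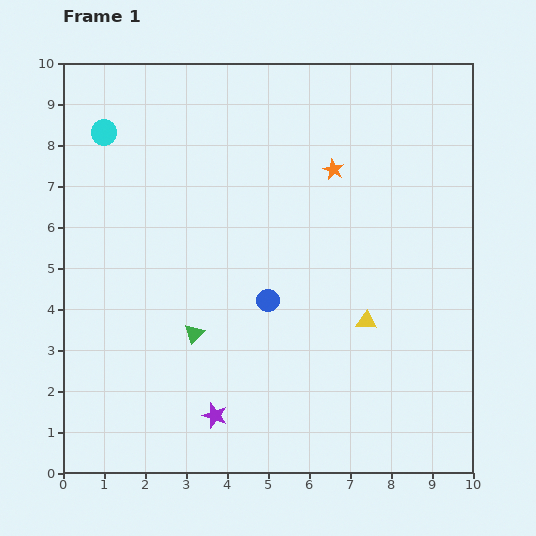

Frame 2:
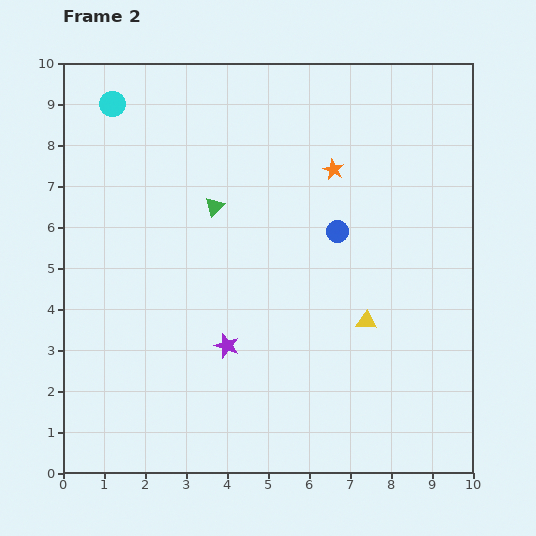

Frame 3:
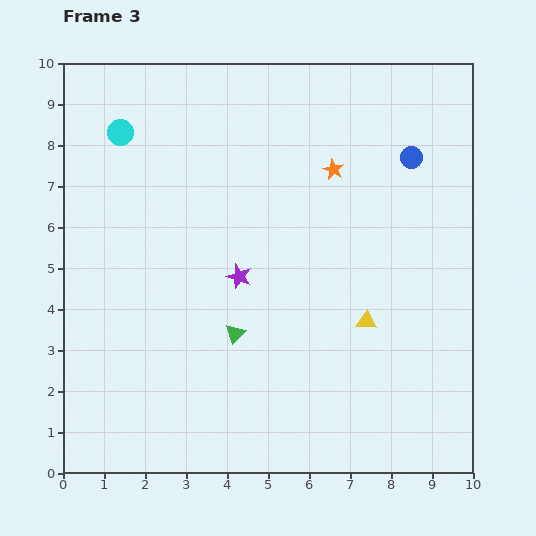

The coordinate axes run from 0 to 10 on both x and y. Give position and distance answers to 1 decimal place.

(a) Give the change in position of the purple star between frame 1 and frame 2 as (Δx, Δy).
(0.3, 1.7)

The purple star was at (3.7, 1.4) in frame 1 and (4.0, 3.1) in frame 2.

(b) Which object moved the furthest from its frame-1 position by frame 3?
the blue circle

(moved 4.9; next 3.5)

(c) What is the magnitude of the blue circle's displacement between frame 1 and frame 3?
4.9

The blue circle moved from (5.0, 4.2) to (8.5, 7.7), a distance of √(3.5² + 3.5²) ≈ 4.9.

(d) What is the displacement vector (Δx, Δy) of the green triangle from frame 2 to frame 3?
(0.5, -3.1)

The green triangle was at (3.7, 6.5) in frame 2 and (4.2, 3.4) in frame 3.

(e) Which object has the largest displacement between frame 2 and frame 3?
the green triangle

(moved 3.1; next 2.5)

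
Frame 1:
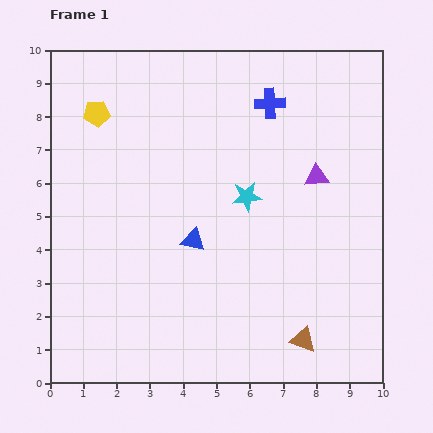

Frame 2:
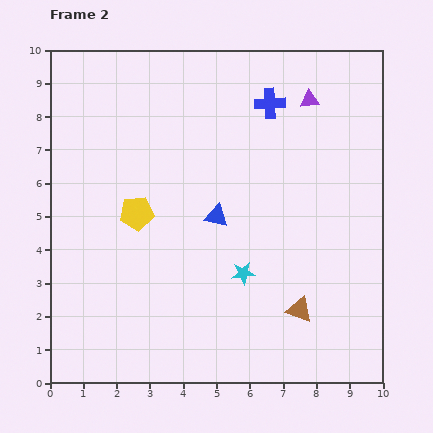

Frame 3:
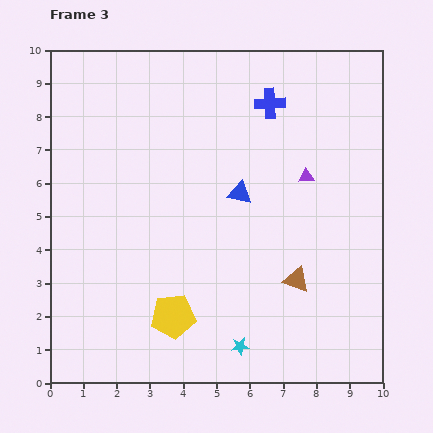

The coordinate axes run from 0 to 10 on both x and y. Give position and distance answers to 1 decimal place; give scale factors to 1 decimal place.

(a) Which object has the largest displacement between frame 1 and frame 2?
the yellow pentagon

(moved 3.2; next 2.3)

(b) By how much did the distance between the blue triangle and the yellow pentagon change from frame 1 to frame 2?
-2.4

Distance in frame 1: 4.8. Distance in frame 2: 2.4.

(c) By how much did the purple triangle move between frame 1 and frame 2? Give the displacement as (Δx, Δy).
(-0.2, 2.3)

The purple triangle was at (8.0, 6.2) in frame 1 and (7.8, 8.5) in frame 2.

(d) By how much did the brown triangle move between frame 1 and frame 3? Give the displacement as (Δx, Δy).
(-0.2, 1.8)

The brown triangle was at (7.6, 1.3) in frame 1 and (7.4, 3.1) in frame 3.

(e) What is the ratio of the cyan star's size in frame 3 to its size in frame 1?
0.6×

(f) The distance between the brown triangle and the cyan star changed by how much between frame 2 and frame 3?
+0.6

Distance in frame 2: 2.0. Distance in frame 3: 2.6.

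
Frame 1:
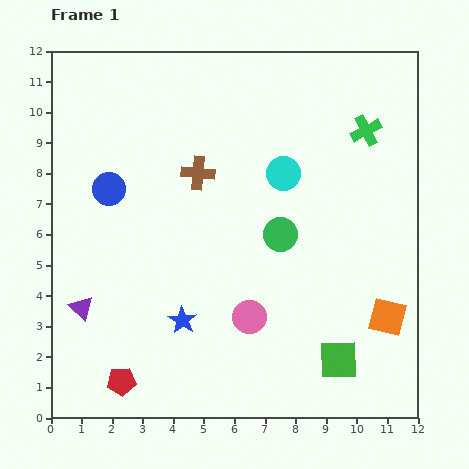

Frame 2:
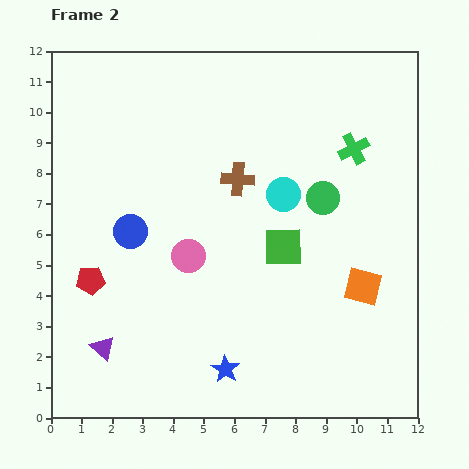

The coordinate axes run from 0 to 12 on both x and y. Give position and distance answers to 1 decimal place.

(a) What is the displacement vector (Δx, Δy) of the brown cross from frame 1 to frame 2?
(1.3, -0.2)

The brown cross was at (4.8, 8.0) in frame 1 and (6.1, 7.8) in frame 2.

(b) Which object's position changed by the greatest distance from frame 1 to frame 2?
the green square

(moved 4.1; next 3.4)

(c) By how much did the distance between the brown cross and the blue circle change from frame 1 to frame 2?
+1.0

Distance in frame 1: 2.9. Distance in frame 2: 3.9.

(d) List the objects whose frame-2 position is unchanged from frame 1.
none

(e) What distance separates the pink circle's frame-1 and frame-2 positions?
2.8

The pink circle moved from (6.5, 3.3) to (4.5, 5.3), a distance of √(2.0² + 2.0²) ≈ 2.8.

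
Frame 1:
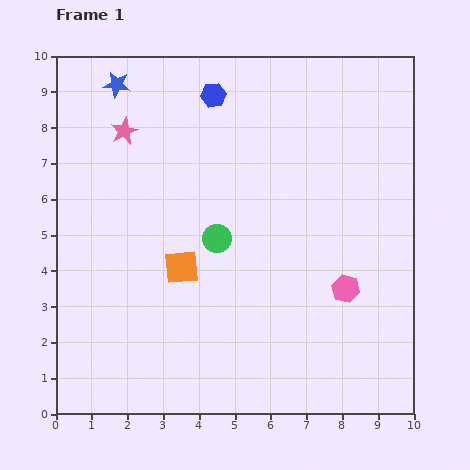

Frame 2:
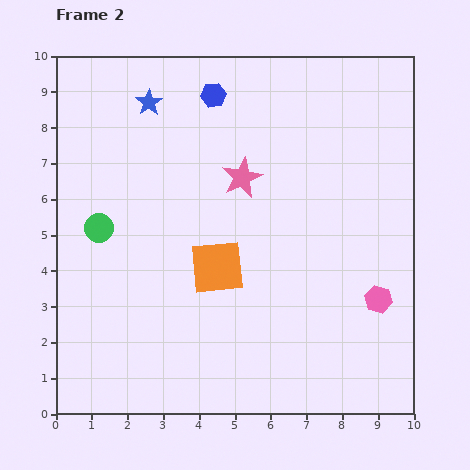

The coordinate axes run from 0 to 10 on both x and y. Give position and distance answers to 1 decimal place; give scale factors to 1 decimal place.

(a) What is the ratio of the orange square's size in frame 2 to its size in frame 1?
1.6×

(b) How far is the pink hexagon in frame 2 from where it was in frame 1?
0.9

The pink hexagon moved from (8.1, 3.5) to (9.0, 3.2), a distance of √(0.9² + 0.3²) ≈ 0.9.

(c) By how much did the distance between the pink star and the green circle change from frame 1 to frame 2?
+0.2

Distance in frame 1: 4.0. Distance in frame 2: 4.2.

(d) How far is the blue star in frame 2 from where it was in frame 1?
1.0

The blue star moved from (1.7, 9.2) to (2.6, 8.7), a distance of √(0.9² + 0.5²) ≈ 1.0.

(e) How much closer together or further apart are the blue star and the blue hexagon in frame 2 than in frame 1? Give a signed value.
-0.9

Distance in frame 1: 2.7. Distance in frame 2: 1.8.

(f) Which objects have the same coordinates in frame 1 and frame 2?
the blue hexagon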